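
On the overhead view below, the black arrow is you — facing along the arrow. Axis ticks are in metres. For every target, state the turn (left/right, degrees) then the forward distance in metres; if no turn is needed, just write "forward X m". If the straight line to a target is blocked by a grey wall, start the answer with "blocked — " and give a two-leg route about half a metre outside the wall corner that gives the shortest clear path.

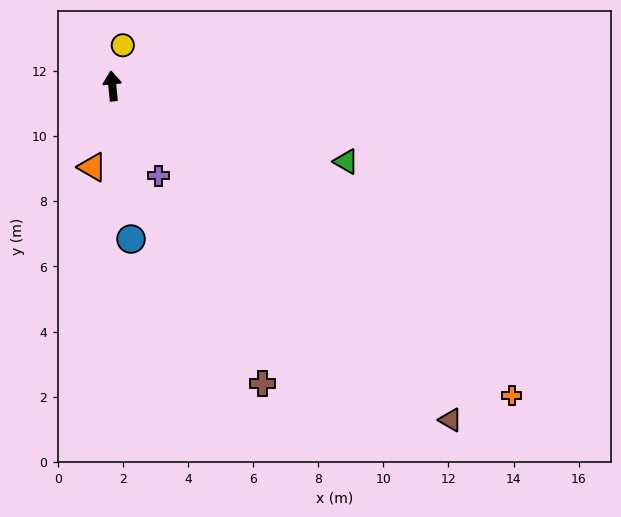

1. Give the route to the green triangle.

turn right 113°, forward 7.5 m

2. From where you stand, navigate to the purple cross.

turn right 158°, forward 3.1 m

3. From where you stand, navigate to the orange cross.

turn right 133°, forward 15.5 m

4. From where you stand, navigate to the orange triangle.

turn left 161°, forward 2.6 m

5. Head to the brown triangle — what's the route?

turn right 140°, forward 14.6 m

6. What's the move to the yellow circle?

turn right 20°, forward 1.3 m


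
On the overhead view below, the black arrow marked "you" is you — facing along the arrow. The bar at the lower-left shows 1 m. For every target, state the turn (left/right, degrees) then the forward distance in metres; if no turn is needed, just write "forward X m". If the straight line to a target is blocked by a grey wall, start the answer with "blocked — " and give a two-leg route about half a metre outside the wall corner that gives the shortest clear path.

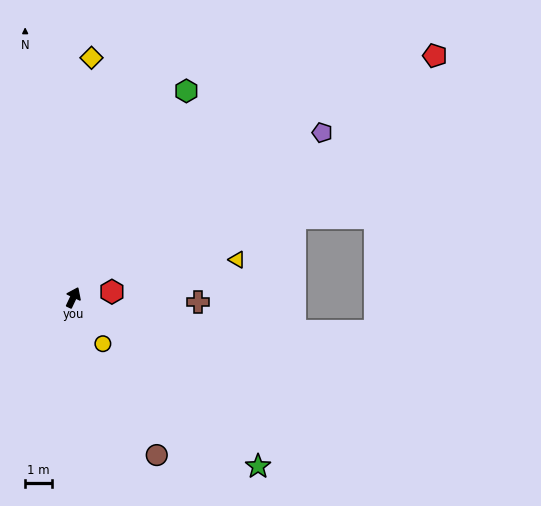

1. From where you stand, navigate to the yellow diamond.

turn left 21°, forward 9.1 m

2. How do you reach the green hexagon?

turn right 3°, forward 8.9 m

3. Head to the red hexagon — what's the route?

turn right 56°, forward 1.5 m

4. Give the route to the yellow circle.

turn right 122°, forward 2.1 m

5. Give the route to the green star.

turn right 107°, forward 9.5 m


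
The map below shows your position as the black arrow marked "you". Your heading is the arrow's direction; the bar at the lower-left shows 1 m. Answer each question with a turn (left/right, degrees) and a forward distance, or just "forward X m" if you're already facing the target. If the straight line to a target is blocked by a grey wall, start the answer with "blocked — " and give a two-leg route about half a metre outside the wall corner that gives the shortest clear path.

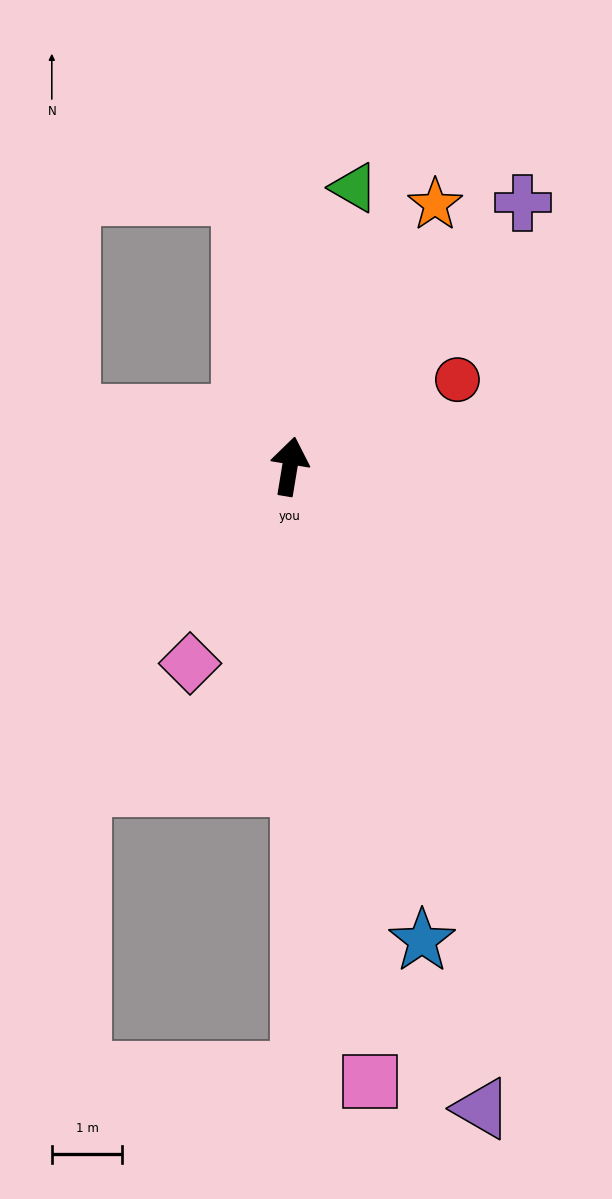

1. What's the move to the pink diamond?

turn left 163°, forward 3.1 m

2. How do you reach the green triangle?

turn right 4°, forward 4.1 m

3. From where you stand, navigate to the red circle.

turn right 53°, forward 2.7 m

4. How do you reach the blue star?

turn right 155°, forward 7.0 m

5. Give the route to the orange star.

turn right 20°, forward 4.3 m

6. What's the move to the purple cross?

turn right 32°, forward 5.0 m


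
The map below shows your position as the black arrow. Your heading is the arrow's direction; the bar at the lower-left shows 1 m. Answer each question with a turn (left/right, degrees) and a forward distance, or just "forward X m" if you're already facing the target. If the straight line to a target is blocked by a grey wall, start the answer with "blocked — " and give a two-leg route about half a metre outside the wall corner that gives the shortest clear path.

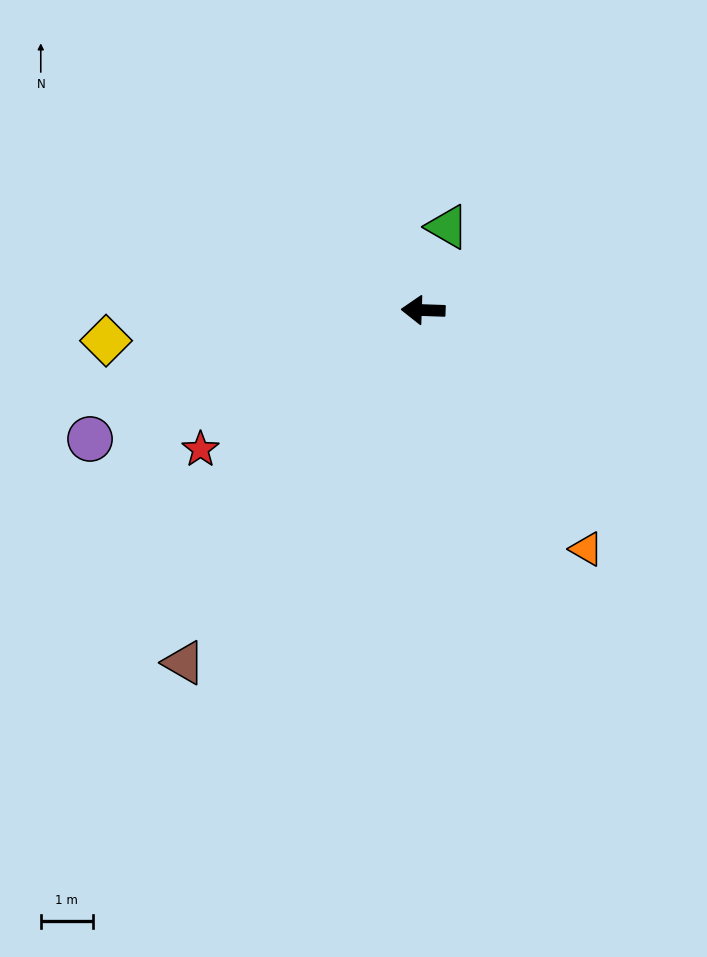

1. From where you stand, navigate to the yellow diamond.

turn left 7°, forward 6.1 m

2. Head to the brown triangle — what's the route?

turn left 58°, forward 8.2 m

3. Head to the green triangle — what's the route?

turn right 104°, forward 1.7 m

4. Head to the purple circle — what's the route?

turn left 23°, forward 6.9 m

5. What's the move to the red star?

turn left 34°, forward 5.0 m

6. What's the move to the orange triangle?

turn left 126°, forward 5.6 m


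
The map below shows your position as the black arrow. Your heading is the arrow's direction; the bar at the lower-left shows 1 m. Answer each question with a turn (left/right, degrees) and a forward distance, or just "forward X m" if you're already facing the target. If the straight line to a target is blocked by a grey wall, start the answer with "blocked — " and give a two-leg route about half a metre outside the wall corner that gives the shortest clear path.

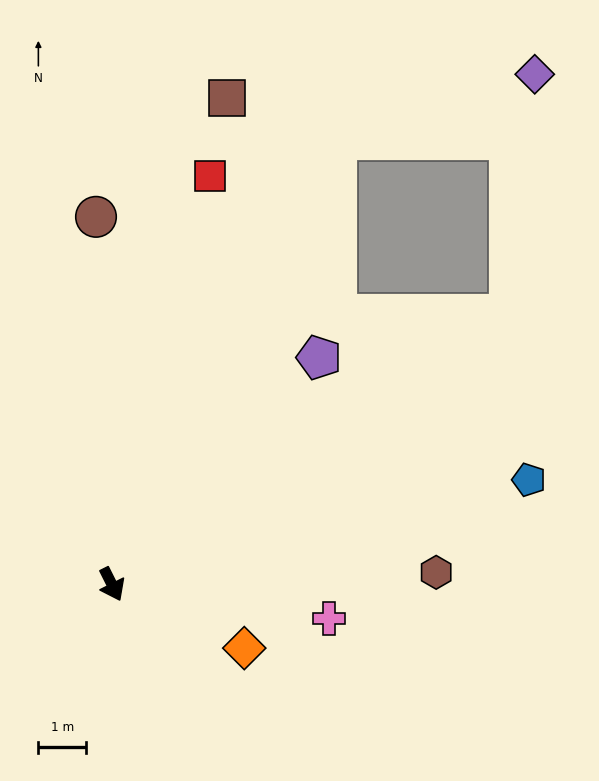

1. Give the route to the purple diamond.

blocked — turn left 127°, forward 10.4 m, then turn right 45°, forward 4.4 m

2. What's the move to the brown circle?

turn left 156°, forward 7.7 m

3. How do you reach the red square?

turn left 140°, forward 8.8 m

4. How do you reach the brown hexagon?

turn left 66°, forward 6.8 m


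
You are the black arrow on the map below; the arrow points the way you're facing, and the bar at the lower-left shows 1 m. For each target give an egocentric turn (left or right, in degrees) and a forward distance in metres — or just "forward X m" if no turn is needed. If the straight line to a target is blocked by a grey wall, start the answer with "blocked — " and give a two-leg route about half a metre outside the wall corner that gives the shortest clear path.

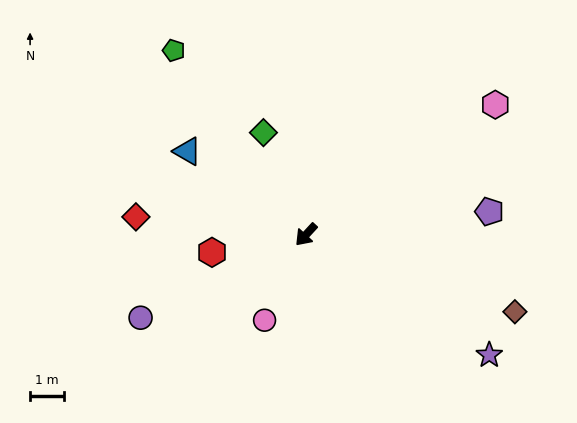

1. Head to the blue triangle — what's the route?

turn right 82°, forward 4.3 m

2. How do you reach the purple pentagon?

turn left 140°, forward 5.5 m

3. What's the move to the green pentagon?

turn right 102°, forward 6.7 m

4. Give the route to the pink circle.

turn left 17°, forward 2.8 m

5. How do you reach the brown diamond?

turn left 112°, forward 6.6 m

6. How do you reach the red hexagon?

turn right 37°, forward 2.8 m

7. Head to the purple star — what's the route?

turn left 99°, forward 6.5 m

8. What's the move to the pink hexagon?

turn left 167°, forward 6.8 m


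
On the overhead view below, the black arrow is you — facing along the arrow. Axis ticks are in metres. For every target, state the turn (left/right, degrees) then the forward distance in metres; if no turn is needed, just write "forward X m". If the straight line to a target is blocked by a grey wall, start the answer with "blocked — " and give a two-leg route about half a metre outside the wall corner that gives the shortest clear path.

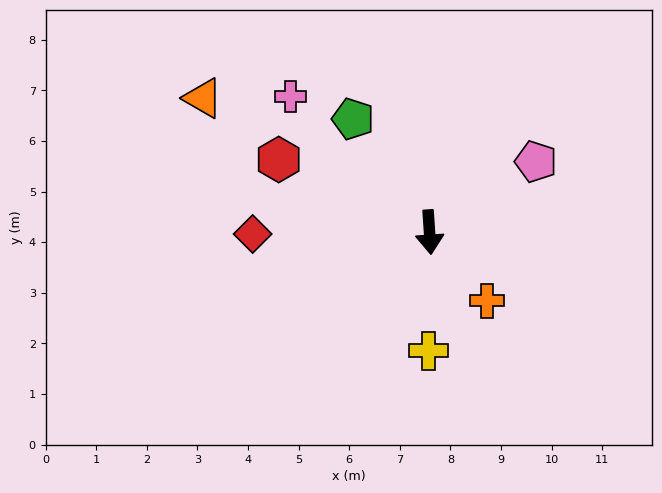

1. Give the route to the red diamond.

turn right 93°, forward 3.5 m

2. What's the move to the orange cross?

turn left 36°, forward 1.8 m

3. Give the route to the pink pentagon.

turn left 120°, forward 2.5 m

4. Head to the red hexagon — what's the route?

turn right 120°, forward 3.3 m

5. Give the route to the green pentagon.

turn right 150°, forward 2.7 m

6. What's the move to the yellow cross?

turn right 4°, forward 2.3 m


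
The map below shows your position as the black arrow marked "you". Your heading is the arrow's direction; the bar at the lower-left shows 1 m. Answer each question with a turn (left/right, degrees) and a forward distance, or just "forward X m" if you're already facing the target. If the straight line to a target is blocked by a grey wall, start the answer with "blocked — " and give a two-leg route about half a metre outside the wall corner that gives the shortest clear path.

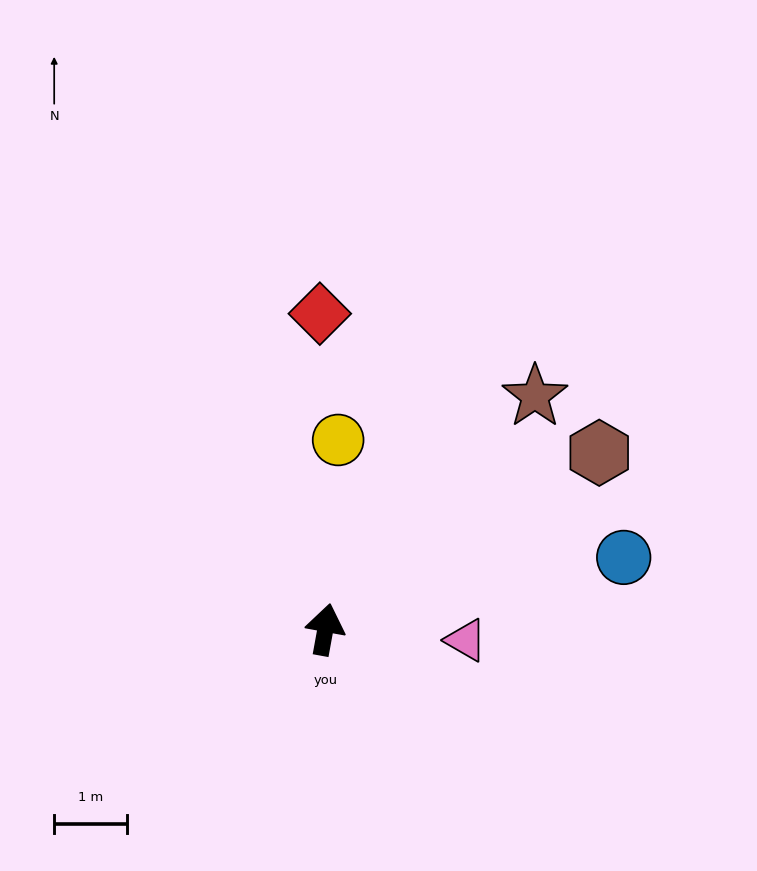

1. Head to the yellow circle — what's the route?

turn left 6°, forward 2.6 m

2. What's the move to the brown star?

turn right 32°, forward 4.3 m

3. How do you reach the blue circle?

turn right 66°, forward 4.2 m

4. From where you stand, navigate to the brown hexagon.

turn right 47°, forward 4.5 m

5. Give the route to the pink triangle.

turn right 84°, forward 1.9 m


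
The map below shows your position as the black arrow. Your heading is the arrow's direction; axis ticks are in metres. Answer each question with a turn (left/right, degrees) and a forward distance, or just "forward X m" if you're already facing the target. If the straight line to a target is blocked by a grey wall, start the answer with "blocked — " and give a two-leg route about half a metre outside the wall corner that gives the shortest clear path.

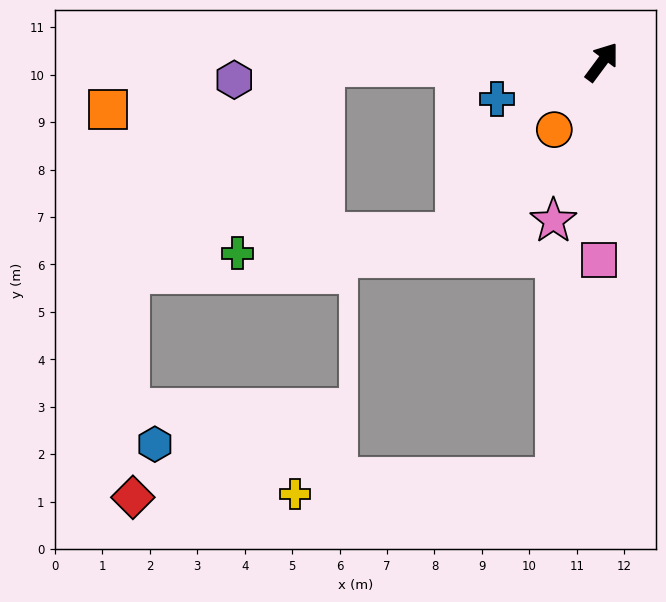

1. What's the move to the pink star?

turn right 160°, forward 3.5 m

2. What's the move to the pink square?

turn right 144°, forward 4.2 m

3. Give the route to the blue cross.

turn left 146°, forward 2.3 m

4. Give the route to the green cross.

blocked — turn left 127°, forward 5.8 m, then turn left 65°, forward 4.3 m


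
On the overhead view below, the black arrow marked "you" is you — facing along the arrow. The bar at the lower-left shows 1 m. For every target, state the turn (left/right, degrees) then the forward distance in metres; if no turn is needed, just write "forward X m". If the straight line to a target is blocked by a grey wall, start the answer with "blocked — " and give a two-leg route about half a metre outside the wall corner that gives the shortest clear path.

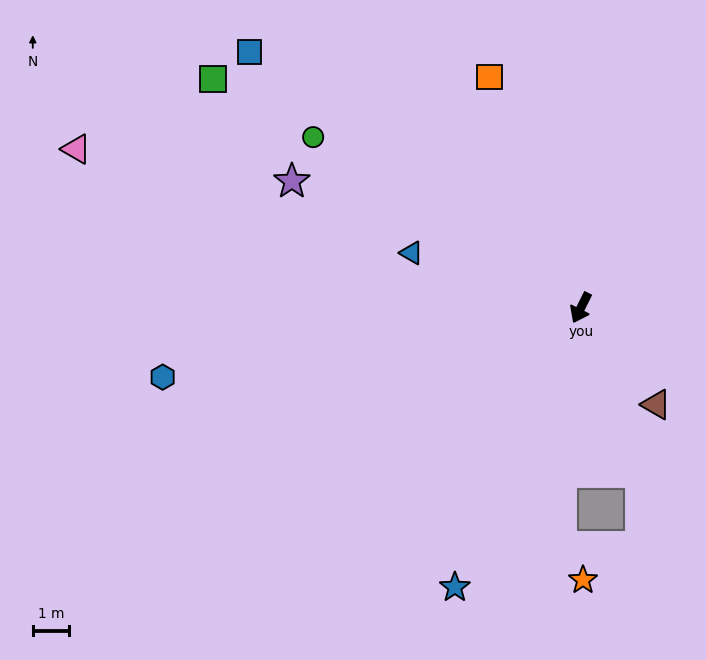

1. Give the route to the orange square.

turn right 132°, forward 6.8 m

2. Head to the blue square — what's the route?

turn right 101°, forward 11.5 m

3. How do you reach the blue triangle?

turn right 81°, forward 4.9 m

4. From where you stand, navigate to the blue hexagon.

turn right 54°, forward 11.6 m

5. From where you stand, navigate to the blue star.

turn left 2°, forward 8.4 m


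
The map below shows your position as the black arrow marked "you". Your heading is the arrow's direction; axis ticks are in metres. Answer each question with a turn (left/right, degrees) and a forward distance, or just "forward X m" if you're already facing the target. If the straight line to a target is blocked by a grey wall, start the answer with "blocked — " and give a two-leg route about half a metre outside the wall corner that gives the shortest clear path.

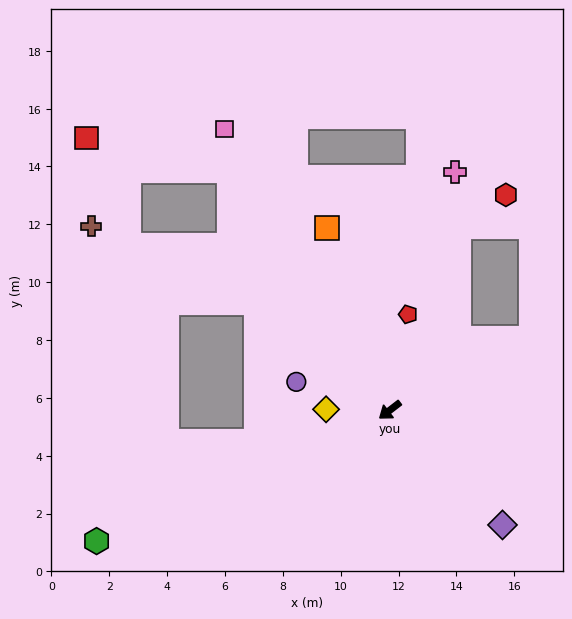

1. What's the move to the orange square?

turn right 109°, forward 6.7 m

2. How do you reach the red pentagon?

turn right 138°, forward 3.4 m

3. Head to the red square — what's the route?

blocked — turn right 94°, forward 10.0 m, then turn left 43°, forward 5.1 m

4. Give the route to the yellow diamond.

turn right 38°, forward 2.2 m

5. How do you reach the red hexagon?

blocked — turn right 148°, forward 6.8 m, then turn right 36°, forward 2.0 m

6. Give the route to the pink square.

turn right 97°, forward 11.3 m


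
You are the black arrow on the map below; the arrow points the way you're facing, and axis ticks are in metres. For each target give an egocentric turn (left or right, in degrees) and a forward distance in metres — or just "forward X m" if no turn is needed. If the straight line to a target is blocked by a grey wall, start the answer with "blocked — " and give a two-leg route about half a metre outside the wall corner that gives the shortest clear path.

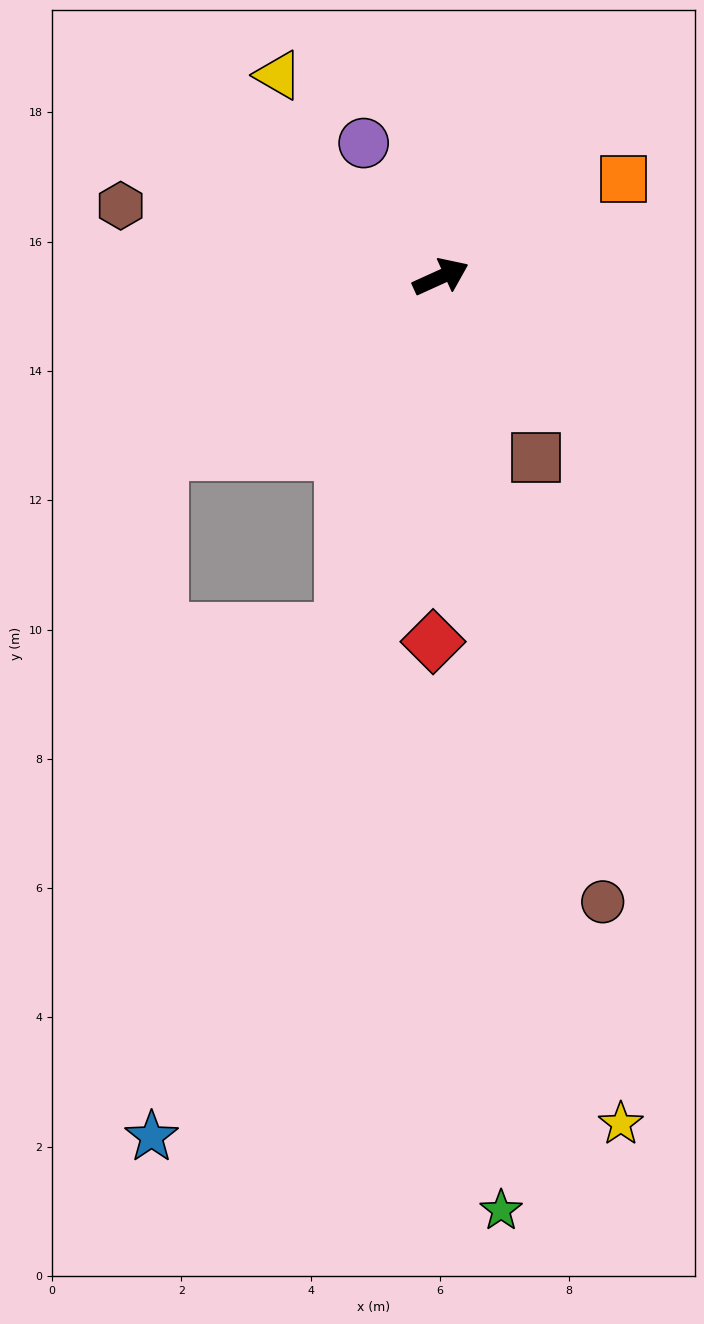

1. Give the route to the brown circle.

turn right 100°, forward 10.0 m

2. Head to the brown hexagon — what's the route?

turn left 143°, forward 5.1 m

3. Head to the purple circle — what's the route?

turn left 96°, forward 2.4 m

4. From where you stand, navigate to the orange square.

turn left 4°, forward 3.2 m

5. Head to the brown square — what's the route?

turn right 87°, forward 3.2 m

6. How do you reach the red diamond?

turn right 116°, forward 5.6 m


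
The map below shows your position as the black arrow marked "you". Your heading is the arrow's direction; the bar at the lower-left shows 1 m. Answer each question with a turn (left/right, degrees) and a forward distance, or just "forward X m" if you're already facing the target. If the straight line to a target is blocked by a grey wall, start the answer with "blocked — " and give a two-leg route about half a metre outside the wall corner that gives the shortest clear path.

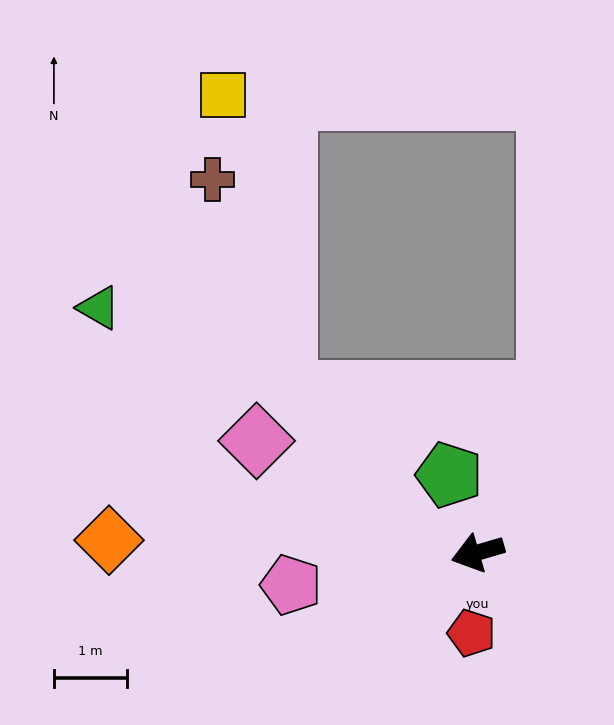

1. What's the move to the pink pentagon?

turn right 6°, forward 2.6 m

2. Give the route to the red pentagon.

turn left 69°, forward 1.1 m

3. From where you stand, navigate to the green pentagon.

turn right 86°, forward 1.1 m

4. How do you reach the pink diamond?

turn right 43°, forward 3.4 m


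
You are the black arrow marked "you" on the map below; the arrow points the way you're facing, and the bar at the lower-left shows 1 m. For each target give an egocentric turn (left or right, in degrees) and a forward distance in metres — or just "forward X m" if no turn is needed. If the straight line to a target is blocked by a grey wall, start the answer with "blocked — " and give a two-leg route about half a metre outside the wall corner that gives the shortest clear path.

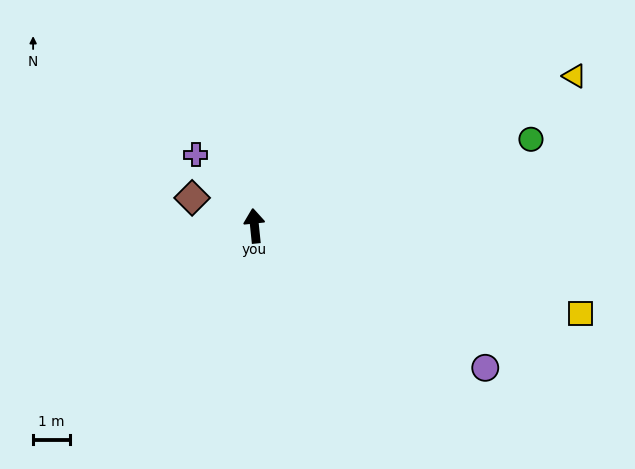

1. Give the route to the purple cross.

turn left 34°, forward 2.5 m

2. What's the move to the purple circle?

turn right 127°, forward 7.3 m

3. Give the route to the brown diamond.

turn left 60°, forward 1.9 m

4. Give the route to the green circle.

turn right 78°, forward 7.9 m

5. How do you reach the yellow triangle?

turn right 71°, forward 9.6 m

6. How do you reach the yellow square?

turn right 111°, forward 9.2 m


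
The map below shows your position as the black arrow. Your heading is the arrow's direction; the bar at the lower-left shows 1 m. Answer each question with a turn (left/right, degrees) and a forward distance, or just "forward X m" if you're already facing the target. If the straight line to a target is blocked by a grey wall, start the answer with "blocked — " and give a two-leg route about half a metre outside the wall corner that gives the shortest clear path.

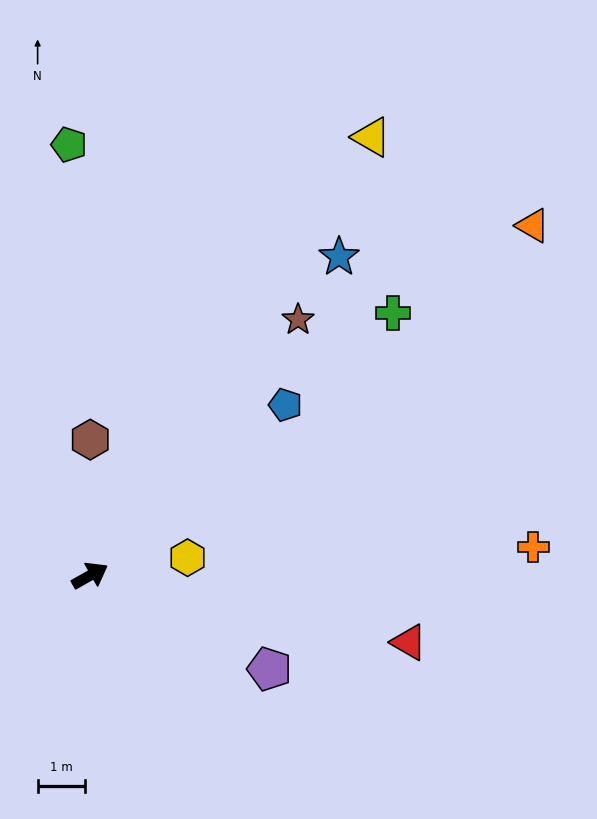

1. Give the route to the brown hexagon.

turn left 60°, forward 2.9 m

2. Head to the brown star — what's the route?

turn left 21°, forward 7.0 m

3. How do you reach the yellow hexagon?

turn right 19°, forward 2.1 m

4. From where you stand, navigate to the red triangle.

turn right 41°, forward 6.9 m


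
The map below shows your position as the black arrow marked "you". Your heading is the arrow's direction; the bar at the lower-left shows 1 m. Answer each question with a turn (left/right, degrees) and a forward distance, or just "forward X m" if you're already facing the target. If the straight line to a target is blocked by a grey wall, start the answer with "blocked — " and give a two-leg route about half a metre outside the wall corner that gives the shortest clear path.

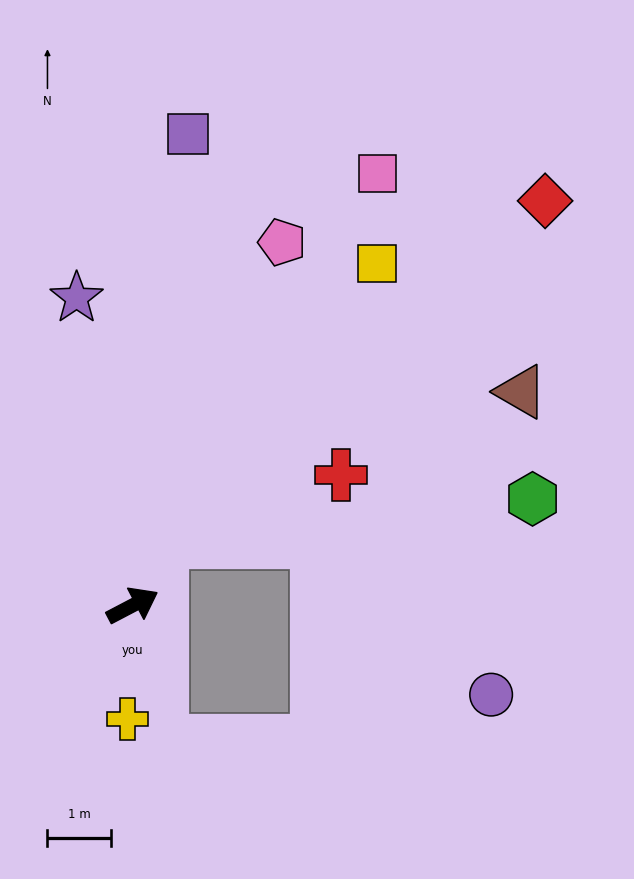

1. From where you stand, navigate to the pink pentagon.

turn left 40°, forward 6.2 m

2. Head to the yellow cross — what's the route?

turn right 120°, forward 1.8 m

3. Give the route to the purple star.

turn left 73°, forward 4.9 m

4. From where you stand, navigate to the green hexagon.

blocked — turn left 39°, forward 1.1 m, then turn right 60°, forward 5.9 m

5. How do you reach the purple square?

turn left 56°, forward 7.5 m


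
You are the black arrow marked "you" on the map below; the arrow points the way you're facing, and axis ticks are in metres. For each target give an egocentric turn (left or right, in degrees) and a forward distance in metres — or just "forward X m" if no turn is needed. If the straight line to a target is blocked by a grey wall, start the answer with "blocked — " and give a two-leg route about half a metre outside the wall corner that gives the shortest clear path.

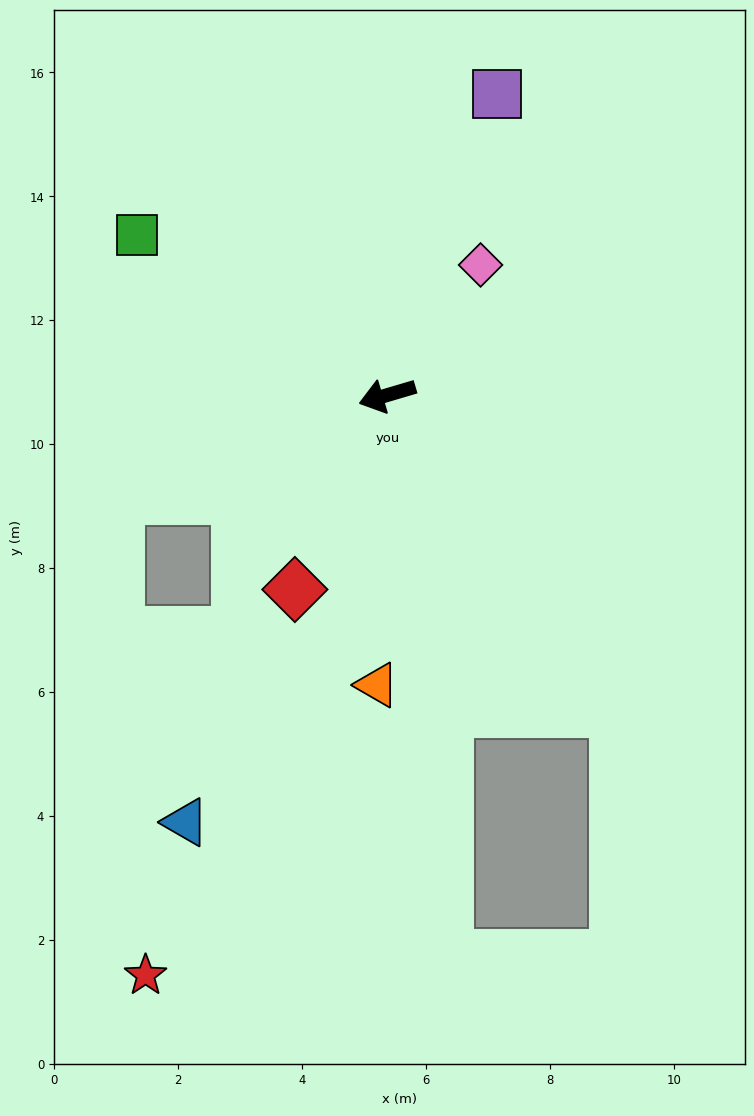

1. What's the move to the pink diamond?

turn right 142°, forward 2.6 m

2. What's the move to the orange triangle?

turn left 72°, forward 4.7 m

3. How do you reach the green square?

turn right 49°, forward 4.8 m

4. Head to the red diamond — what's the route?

turn left 48°, forward 3.5 m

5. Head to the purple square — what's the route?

turn right 126°, forward 5.2 m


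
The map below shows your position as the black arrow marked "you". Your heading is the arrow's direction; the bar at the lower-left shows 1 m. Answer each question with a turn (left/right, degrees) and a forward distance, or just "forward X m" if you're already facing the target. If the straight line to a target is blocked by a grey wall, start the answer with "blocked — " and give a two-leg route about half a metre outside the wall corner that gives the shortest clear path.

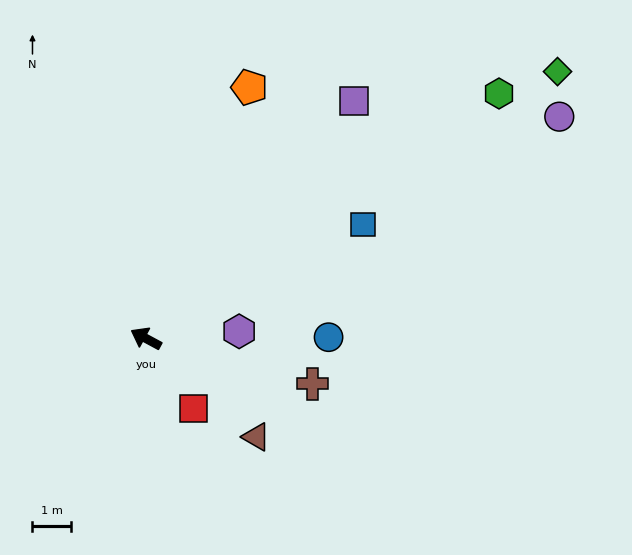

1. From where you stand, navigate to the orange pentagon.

turn right 84°, forward 7.0 m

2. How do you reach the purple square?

turn right 103°, forward 8.1 m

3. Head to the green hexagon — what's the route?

turn right 117°, forward 11.0 m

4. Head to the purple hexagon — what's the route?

turn right 147°, forward 2.4 m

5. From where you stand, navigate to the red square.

turn left 153°, forward 2.2 m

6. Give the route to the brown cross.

turn right 167°, forward 4.4 m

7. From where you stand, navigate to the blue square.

turn right 124°, forward 6.3 m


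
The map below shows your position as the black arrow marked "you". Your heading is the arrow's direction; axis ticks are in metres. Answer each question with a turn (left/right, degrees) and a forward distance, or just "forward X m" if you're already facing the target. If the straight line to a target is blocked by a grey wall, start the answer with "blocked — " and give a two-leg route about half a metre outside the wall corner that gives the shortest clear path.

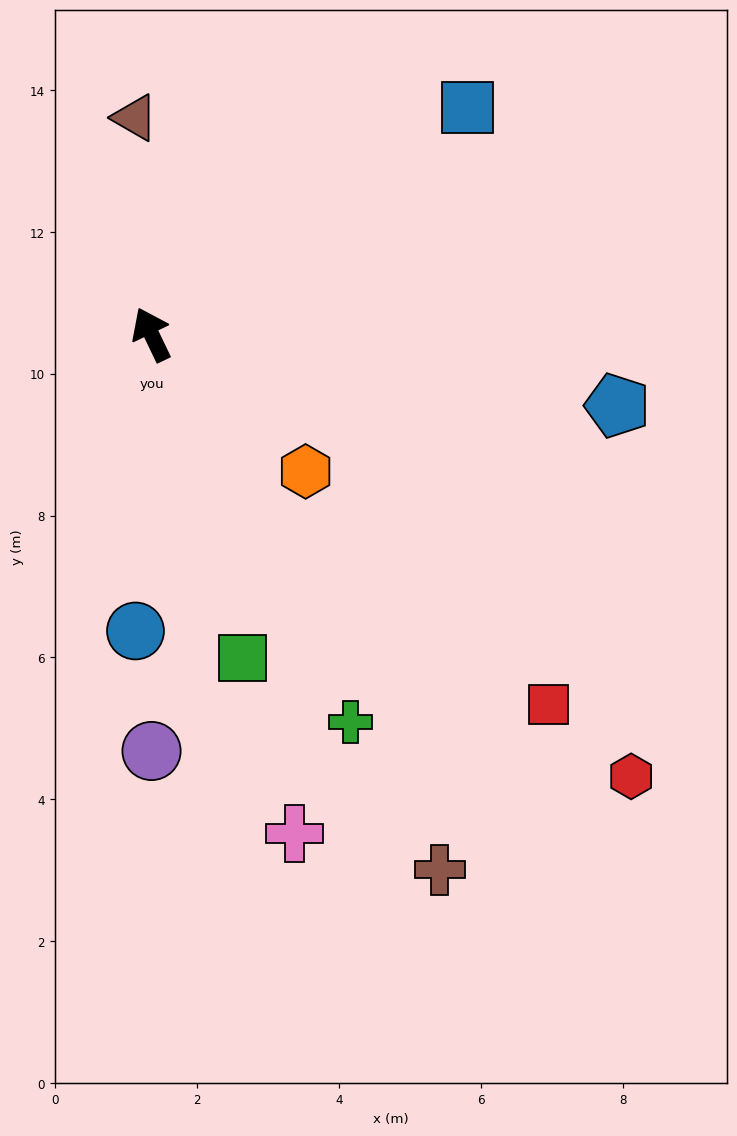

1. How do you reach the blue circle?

turn left 151°, forward 4.2 m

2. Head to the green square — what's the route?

turn left 170°, forward 4.7 m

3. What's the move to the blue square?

turn right 80°, forward 5.5 m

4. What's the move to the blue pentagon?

turn right 124°, forward 6.6 m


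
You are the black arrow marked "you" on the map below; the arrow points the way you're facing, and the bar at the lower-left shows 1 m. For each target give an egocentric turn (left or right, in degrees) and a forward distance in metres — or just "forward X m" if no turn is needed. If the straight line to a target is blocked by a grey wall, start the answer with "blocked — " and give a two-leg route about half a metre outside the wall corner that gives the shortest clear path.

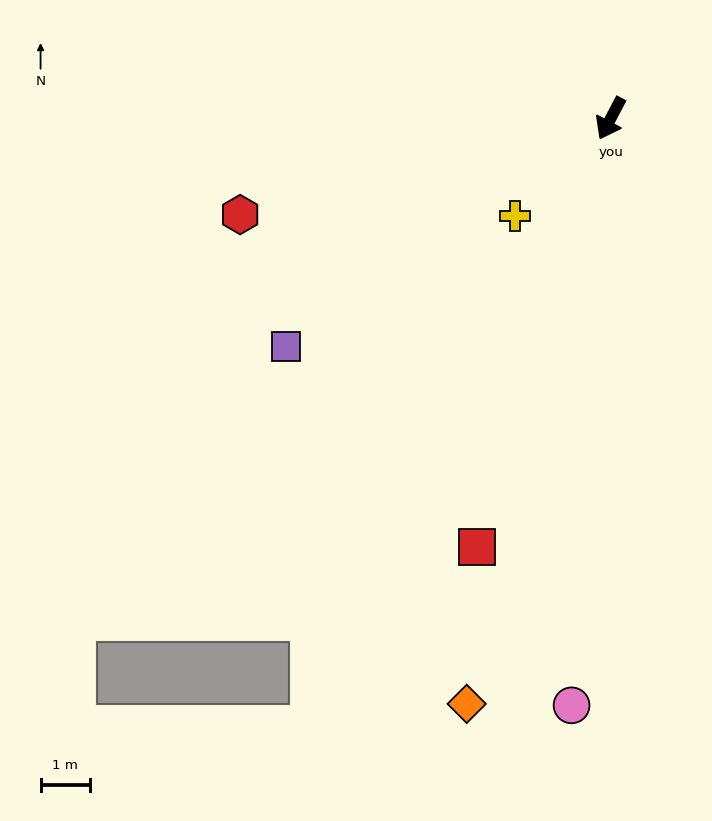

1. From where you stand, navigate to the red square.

turn left 11°, forward 9.0 m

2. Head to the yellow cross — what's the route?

turn right 17°, forward 2.7 m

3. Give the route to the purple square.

turn right 27°, forward 8.0 m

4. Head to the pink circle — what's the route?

turn left 24°, forward 11.8 m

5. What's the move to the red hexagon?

turn right 48°, forward 7.7 m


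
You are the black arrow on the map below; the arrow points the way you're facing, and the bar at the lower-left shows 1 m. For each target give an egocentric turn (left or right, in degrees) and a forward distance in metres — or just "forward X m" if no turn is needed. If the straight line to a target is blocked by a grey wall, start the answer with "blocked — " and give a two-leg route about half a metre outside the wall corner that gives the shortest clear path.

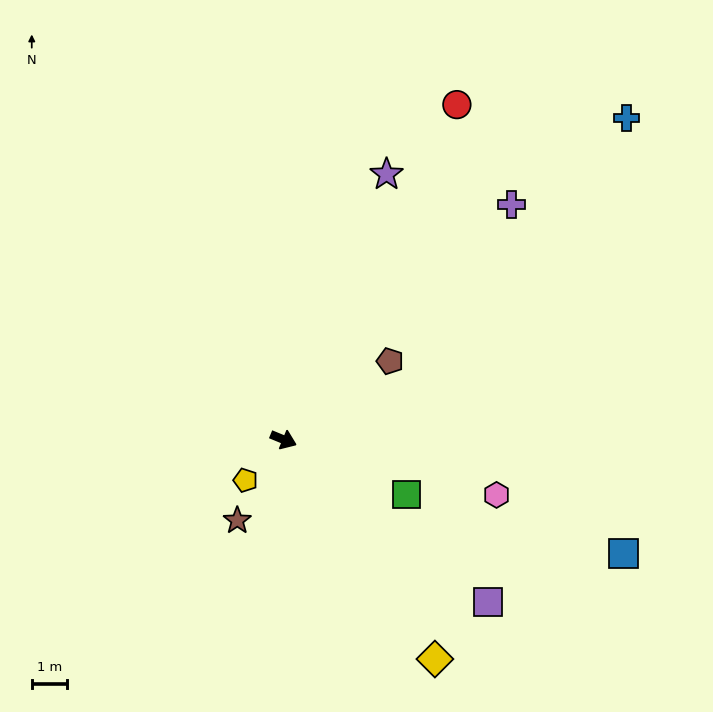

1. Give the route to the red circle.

turn left 85°, forward 10.6 m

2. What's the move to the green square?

forward 3.8 m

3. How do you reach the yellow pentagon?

turn right 111°, forward 1.6 m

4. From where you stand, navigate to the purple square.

turn right 16°, forward 7.4 m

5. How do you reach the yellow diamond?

turn right 33°, forward 7.5 m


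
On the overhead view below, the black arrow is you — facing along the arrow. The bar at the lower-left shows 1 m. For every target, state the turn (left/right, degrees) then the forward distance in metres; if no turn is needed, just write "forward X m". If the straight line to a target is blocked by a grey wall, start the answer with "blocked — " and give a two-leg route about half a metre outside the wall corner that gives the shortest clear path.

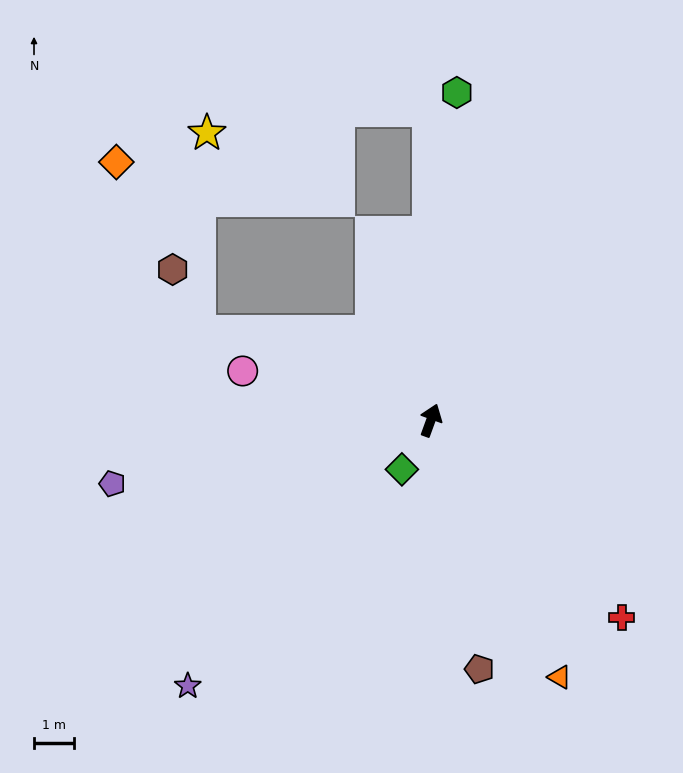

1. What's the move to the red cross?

turn right 116°, forward 6.8 m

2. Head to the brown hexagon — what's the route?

blocked — turn left 89°, forward 6.2 m, then turn right 46°, forward 1.7 m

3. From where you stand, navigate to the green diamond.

turn left 169°, forward 1.4 m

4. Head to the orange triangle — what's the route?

turn right 133°, forward 7.2 m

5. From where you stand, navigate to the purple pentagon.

turn left 121°, forward 8.1 m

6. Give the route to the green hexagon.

turn left 15°, forward 8.2 m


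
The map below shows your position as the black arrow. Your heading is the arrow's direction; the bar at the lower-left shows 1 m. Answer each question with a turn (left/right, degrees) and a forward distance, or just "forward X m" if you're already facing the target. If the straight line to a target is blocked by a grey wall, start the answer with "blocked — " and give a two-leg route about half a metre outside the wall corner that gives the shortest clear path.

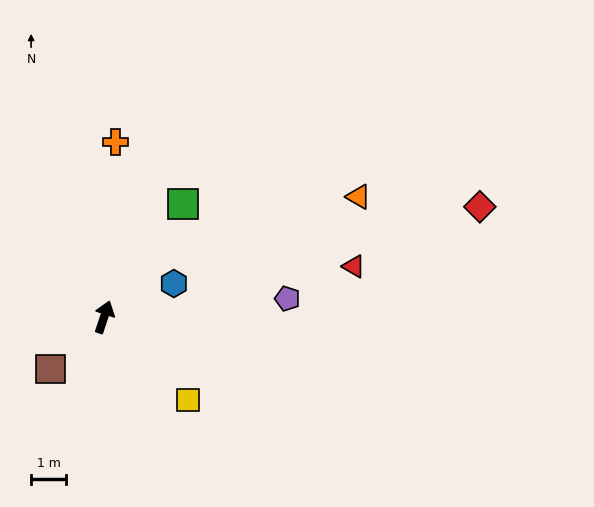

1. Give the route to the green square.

turn right 17°, forward 3.9 m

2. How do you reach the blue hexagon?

turn right 46°, forward 2.2 m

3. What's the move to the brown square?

turn left 153°, forward 2.1 m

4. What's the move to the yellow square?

turn right 116°, forward 3.3 m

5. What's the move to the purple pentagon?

turn right 66°, forward 5.2 m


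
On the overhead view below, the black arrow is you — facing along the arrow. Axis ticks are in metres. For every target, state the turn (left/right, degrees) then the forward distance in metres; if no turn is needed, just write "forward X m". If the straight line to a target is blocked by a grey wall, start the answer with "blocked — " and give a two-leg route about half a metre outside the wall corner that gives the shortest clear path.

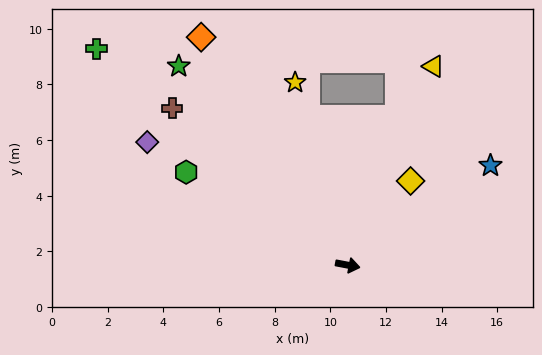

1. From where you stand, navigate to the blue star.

turn left 46°, forward 6.3 m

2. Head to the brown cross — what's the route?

turn left 149°, forward 8.5 m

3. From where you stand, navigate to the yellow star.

turn left 117°, forward 6.8 m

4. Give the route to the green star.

turn left 141°, forward 9.4 m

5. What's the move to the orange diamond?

turn left 134°, forward 9.7 m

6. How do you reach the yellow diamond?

turn left 64°, forward 3.8 m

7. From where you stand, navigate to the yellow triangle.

turn left 77°, forward 7.8 m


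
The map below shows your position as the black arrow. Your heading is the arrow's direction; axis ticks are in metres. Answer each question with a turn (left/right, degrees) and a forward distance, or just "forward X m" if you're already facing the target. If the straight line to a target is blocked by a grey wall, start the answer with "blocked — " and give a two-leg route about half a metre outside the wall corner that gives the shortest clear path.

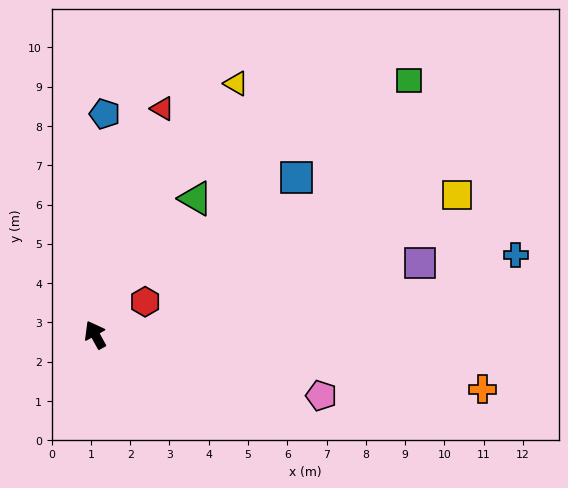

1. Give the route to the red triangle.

turn right 45°, forward 6.0 m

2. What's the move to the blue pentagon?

turn right 31°, forward 5.6 m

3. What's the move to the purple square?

turn right 106°, forward 8.5 m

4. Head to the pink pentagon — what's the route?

turn right 134°, forward 6.0 m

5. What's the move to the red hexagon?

turn right 85°, forward 1.5 m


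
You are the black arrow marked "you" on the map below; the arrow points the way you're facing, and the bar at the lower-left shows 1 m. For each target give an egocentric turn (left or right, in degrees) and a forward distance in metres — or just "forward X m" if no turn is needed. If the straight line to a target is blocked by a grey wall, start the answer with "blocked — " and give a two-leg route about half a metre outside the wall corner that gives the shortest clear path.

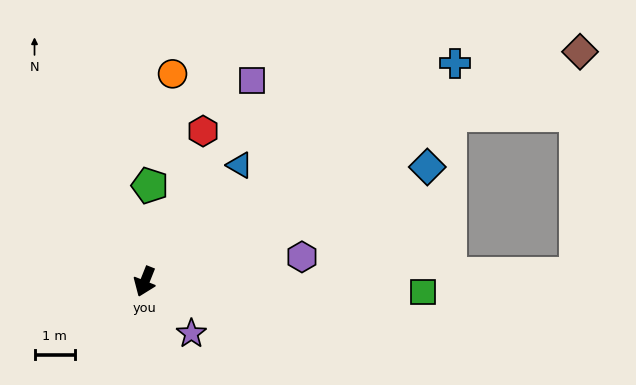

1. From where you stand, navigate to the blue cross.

turn left 147°, forward 9.4 m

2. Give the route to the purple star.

turn left 64°, forward 1.7 m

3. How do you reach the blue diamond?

turn left 134°, forward 7.6 m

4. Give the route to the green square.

turn left 110°, forward 6.9 m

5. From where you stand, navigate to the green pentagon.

turn right 161°, forward 2.4 m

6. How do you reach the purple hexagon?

turn left 121°, forward 3.9 m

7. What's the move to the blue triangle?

turn left 163°, forward 3.7 m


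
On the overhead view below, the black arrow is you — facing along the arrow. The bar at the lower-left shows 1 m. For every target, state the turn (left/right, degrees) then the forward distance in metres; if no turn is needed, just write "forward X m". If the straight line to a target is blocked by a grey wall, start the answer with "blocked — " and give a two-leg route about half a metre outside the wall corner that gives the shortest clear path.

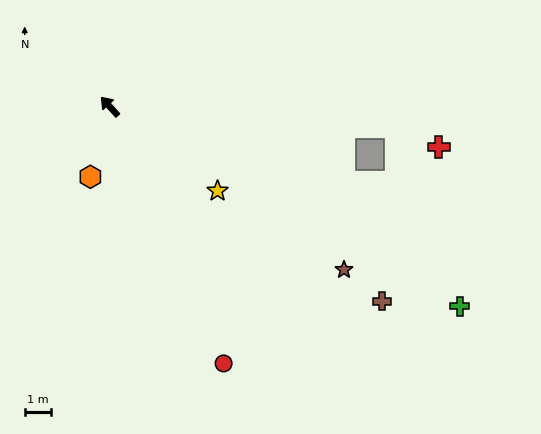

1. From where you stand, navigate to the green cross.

turn right 162°, forward 15.4 m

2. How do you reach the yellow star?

turn right 170°, forward 5.2 m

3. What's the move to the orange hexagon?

turn left 122°, forward 2.8 m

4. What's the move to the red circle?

turn left 162°, forward 10.7 m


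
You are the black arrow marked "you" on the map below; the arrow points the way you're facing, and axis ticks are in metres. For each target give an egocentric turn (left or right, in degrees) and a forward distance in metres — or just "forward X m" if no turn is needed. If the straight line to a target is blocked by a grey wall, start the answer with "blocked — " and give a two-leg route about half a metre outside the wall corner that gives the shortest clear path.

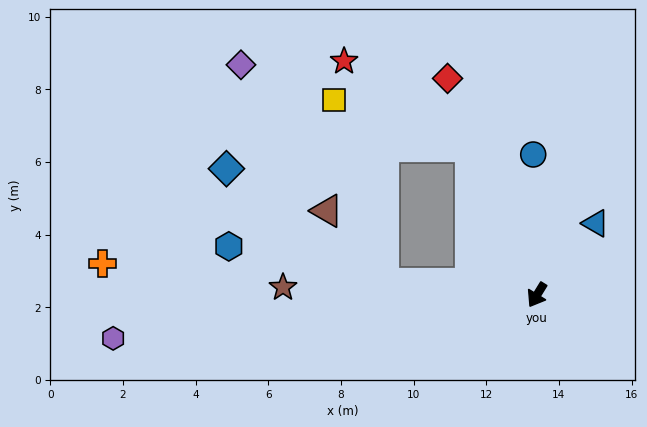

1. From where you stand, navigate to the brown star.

turn right 60°, forward 7.0 m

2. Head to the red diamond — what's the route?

turn right 126°, forward 6.4 m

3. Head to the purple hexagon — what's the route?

turn right 53°, forward 11.7 m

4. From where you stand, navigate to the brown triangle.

blocked — turn right 63°, forward 4.2 m, then turn right 47°, forward 2.5 m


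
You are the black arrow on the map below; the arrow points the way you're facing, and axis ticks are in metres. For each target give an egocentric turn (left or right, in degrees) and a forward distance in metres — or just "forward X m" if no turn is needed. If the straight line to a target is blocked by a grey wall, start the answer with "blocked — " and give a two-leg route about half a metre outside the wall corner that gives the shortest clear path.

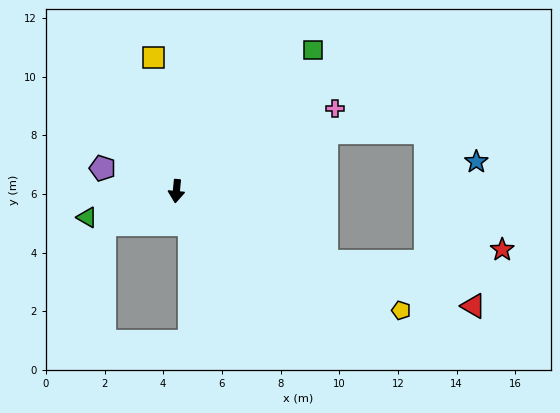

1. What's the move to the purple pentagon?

turn right 102°, forward 2.6 m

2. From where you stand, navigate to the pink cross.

turn left 123°, forward 6.1 m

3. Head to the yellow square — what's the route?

turn right 165°, forward 4.6 m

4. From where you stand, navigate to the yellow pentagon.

turn left 67°, forward 8.7 m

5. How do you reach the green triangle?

turn right 68°, forward 3.2 m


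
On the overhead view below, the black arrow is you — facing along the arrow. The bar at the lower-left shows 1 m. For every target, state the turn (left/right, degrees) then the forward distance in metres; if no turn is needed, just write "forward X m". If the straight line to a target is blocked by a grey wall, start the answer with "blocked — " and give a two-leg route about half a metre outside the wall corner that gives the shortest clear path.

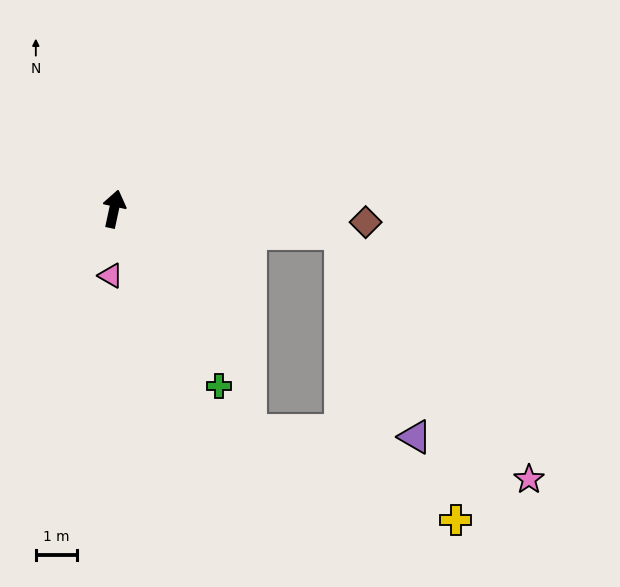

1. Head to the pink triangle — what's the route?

turn right 171°, forward 1.6 m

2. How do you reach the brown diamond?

turn right 81°, forward 6.1 m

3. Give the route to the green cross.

turn right 137°, forward 5.0 m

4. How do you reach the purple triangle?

blocked — turn right 84°, forward 5.5 m, then turn right 64°, forward 5.2 m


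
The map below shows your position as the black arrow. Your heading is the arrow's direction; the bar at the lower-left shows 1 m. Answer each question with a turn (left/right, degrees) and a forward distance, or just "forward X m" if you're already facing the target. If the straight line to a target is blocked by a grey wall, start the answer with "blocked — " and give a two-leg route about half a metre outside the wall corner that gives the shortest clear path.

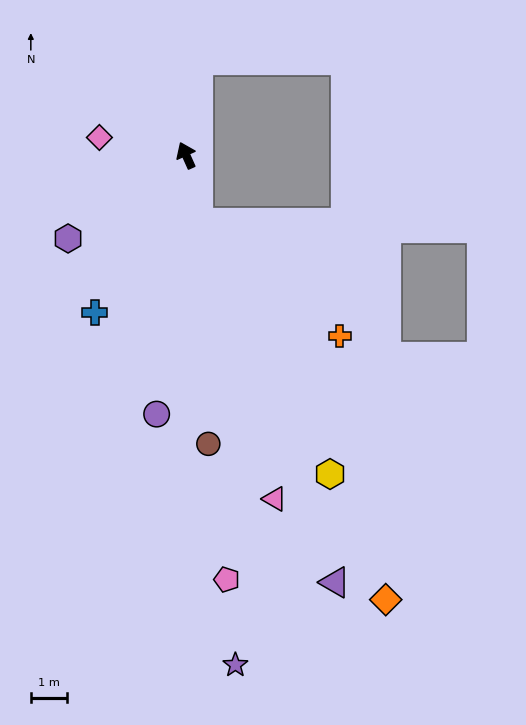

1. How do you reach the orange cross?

blocked — turn left 165°, forward 1.9 m, then turn left 43°, forward 5.0 m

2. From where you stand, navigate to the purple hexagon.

turn left 101°, forward 4.0 m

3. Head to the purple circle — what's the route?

turn left 149°, forward 7.2 m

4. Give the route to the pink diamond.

turn left 54°, forward 2.4 m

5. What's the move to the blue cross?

turn left 126°, forward 5.0 m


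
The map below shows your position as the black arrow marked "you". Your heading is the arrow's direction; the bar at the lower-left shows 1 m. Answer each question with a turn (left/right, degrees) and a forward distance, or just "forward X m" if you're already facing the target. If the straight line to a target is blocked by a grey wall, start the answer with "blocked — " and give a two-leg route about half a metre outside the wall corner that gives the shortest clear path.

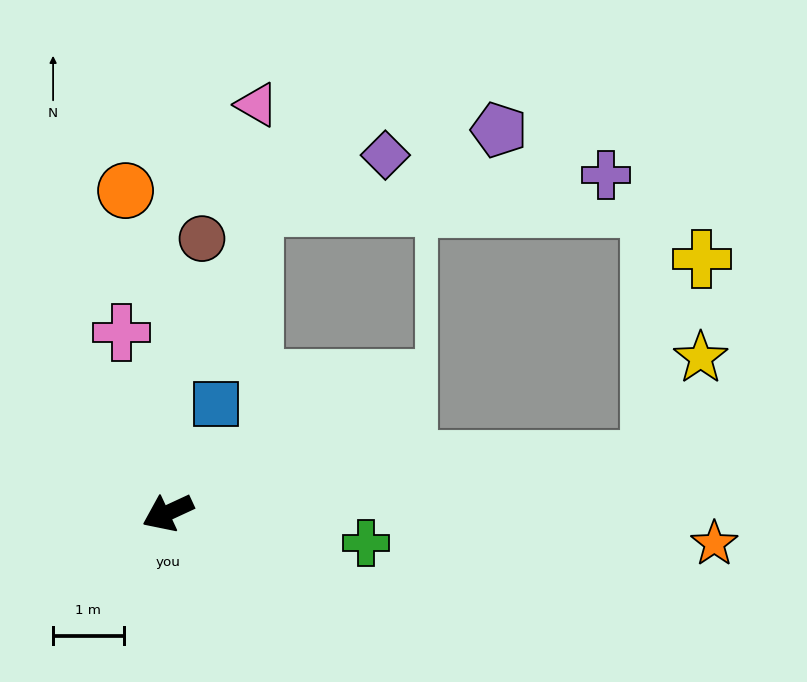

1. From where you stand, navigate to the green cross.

turn left 146°, forward 2.8 m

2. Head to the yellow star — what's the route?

blocked — turn left 161°, forward 6.9 m, then turn left 58°, forward 1.6 m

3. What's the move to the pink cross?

turn right 101°, forward 2.6 m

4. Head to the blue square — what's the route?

turn right 139°, forward 1.7 m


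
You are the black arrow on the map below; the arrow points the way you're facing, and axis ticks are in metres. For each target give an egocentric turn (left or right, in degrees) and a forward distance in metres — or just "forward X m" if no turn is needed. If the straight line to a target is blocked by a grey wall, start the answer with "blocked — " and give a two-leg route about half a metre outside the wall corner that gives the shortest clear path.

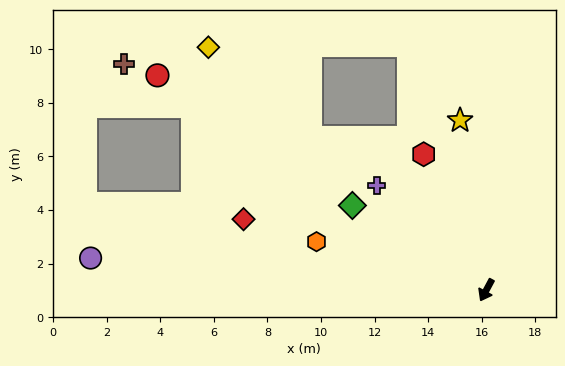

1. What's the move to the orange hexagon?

turn right 78°, forward 6.6 m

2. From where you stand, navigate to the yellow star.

turn right 143°, forward 6.4 m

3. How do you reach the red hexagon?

turn right 127°, forward 5.6 m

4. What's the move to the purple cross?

turn right 105°, forward 5.7 m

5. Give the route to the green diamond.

turn right 94°, forward 5.9 m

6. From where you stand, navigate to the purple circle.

turn right 66°, forward 14.8 m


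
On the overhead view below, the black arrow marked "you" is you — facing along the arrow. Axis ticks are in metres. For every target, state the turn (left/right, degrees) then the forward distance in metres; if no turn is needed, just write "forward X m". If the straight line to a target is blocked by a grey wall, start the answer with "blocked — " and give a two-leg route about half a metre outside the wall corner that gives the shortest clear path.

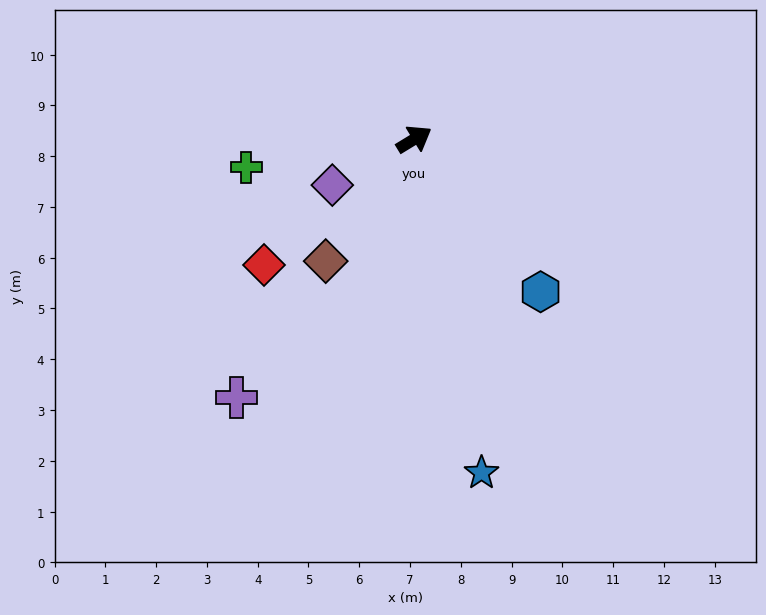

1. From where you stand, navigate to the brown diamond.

turn right 157°, forward 3.0 m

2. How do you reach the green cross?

turn left 158°, forward 3.4 m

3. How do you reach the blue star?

turn right 110°, forward 6.7 m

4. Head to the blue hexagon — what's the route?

turn right 82°, forward 3.9 m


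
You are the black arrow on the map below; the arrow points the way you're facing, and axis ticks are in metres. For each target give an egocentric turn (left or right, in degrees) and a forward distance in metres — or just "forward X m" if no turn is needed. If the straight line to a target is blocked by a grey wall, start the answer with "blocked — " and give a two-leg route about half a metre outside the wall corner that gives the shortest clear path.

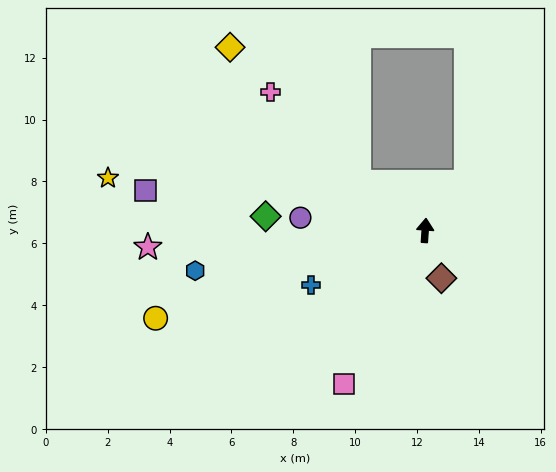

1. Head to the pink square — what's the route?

turn left 156°, forward 5.6 m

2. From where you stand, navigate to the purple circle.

turn left 88°, forward 4.1 m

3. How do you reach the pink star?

turn left 97°, forward 9.0 m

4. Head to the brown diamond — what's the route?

turn right 157°, forward 1.6 m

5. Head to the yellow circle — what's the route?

turn left 112°, forward 9.2 m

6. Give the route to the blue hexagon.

turn left 104°, forward 7.5 m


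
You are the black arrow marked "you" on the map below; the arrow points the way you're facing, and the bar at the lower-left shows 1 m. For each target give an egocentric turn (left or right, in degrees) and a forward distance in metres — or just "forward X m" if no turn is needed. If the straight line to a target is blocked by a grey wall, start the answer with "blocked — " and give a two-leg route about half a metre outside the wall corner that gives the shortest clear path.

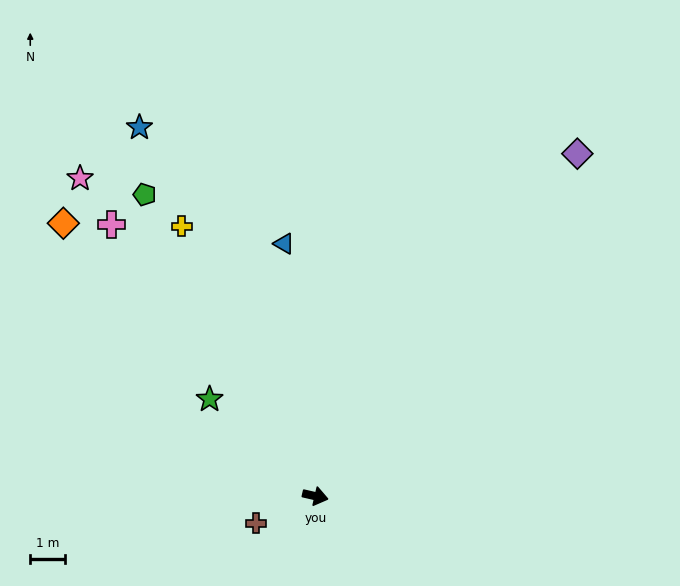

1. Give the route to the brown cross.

turn right 142°, forward 1.9 m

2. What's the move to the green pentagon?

turn left 133°, forward 10.1 m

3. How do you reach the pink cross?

turn left 140°, forward 9.9 m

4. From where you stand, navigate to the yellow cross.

turn left 129°, forward 8.8 m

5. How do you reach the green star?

turn left 150°, forward 4.2 m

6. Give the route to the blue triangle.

turn left 110°, forward 7.4 m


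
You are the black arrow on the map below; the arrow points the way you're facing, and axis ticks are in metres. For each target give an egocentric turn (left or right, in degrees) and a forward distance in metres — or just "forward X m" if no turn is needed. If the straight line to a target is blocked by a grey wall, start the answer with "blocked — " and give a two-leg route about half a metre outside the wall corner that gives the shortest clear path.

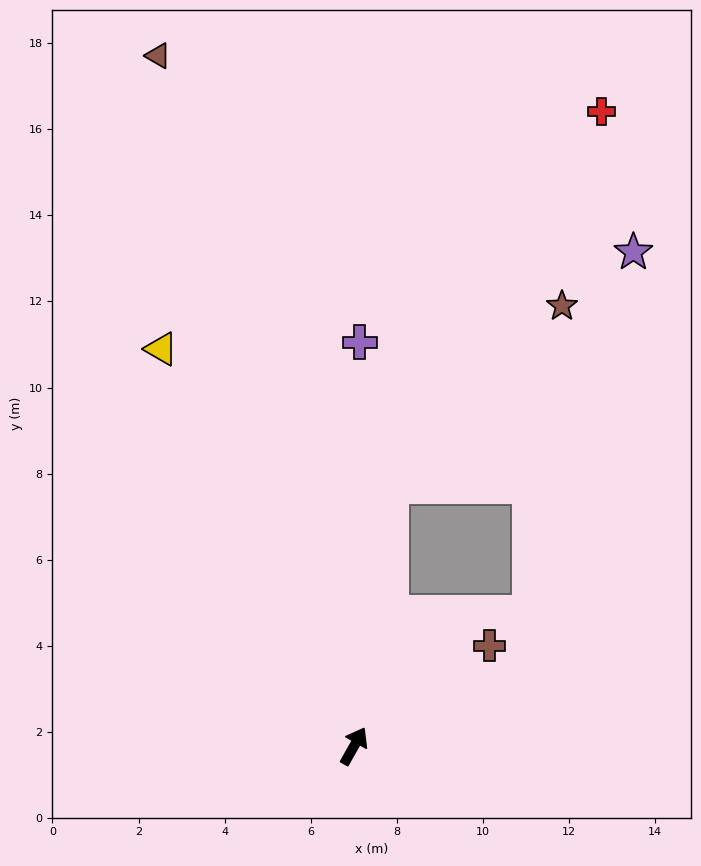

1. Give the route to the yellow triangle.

turn left 55°, forward 10.3 m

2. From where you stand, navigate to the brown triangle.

turn left 45°, forward 16.7 m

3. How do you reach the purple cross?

turn left 29°, forward 9.4 m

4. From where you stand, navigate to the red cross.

blocked — turn left 21°, forward 6.1 m, then turn right 21°, forward 10.0 m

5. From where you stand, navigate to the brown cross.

turn right 24°, forward 3.9 m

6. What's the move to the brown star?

blocked — turn left 21°, forward 6.1 m, then turn right 35°, forward 5.8 m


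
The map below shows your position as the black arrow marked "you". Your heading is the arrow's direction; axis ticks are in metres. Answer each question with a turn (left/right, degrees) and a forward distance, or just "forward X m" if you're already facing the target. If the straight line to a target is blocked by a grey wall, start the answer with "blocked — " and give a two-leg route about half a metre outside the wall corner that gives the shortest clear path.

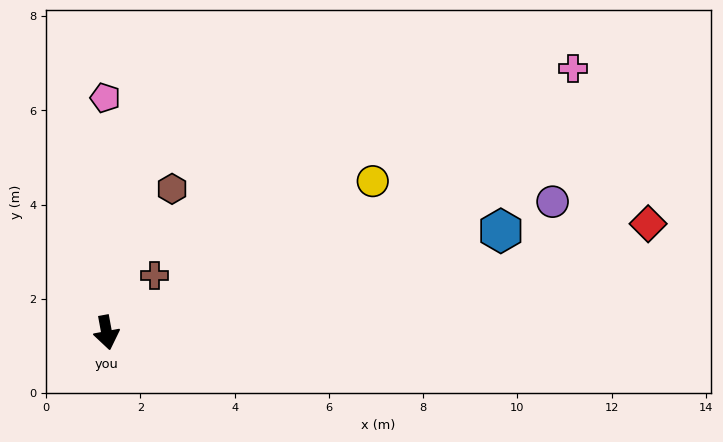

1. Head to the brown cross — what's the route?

turn left 130°, forward 1.6 m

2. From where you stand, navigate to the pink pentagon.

turn left 170°, forward 5.0 m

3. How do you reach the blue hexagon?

turn left 94°, forward 8.6 m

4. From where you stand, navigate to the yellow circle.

turn left 109°, forward 6.5 m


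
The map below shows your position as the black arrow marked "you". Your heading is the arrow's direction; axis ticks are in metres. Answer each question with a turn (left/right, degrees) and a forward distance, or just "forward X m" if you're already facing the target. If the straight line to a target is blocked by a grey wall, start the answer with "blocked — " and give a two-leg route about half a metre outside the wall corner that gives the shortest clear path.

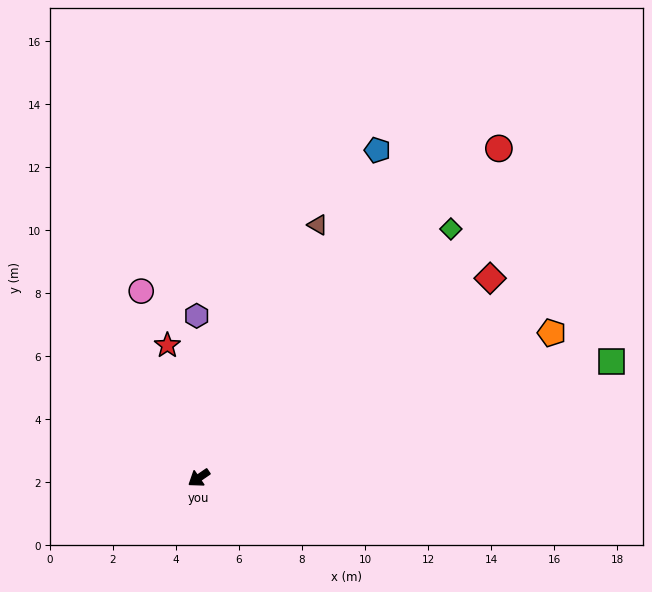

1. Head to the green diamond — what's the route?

turn right 170°, forward 11.2 m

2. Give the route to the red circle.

turn right 167°, forward 14.1 m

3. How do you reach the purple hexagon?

turn right 124°, forward 5.1 m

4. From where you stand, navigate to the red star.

turn right 111°, forward 4.3 m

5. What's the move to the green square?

turn left 161°, forward 13.6 m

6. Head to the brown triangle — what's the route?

turn right 150°, forward 8.9 m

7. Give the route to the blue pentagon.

turn right 153°, forward 11.8 m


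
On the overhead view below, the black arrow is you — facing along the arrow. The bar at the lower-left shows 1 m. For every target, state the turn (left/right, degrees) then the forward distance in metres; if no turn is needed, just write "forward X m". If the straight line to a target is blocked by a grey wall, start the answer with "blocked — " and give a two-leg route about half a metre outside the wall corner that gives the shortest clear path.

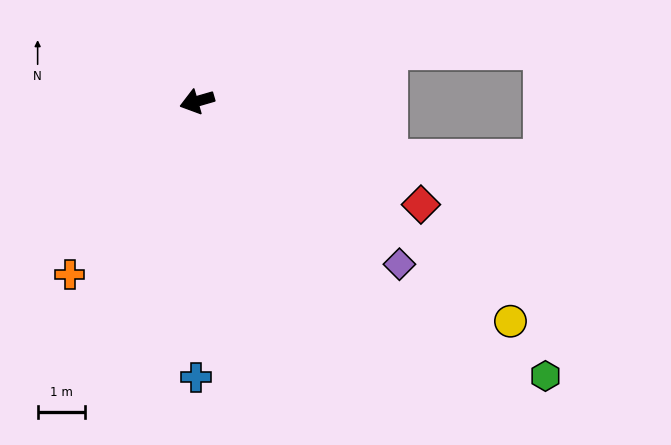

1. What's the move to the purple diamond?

turn left 125°, forward 5.5 m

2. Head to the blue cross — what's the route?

turn left 74°, forward 5.9 m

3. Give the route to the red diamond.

turn left 139°, forward 5.3 m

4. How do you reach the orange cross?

turn left 38°, forward 4.6 m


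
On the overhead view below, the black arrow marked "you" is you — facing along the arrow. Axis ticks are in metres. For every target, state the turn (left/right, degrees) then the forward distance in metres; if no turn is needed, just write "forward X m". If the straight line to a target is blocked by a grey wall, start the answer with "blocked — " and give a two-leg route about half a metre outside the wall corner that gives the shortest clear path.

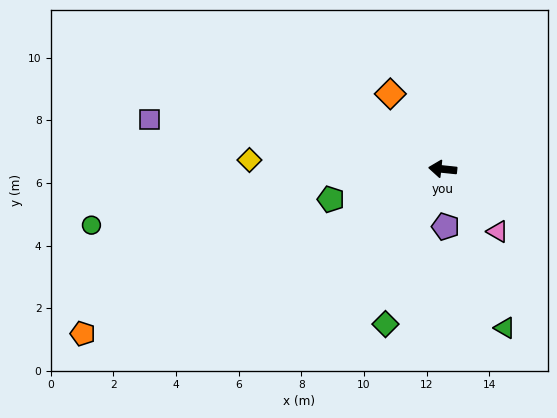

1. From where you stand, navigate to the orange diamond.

turn right 49°, forward 2.9 m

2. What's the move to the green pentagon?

turn left 21°, forward 3.7 m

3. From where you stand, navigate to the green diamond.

turn left 76°, forward 5.3 m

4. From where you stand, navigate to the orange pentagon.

turn left 31°, forward 12.6 m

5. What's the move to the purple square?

turn right 4°, forward 9.5 m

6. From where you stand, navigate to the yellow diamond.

turn left 3°, forward 6.2 m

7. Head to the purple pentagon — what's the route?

turn left 99°, forward 1.8 m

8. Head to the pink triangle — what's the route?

turn left 137°, forward 2.7 m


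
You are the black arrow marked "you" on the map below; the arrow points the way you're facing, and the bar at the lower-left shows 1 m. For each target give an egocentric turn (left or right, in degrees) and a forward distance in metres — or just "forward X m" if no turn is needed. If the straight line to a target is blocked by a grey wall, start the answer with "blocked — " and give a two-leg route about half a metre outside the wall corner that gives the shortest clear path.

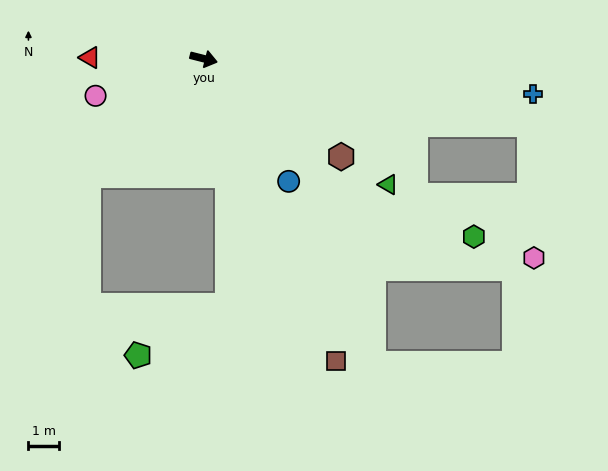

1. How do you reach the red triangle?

turn right 166°, forward 3.7 m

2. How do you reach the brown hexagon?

turn right 21°, forward 5.5 m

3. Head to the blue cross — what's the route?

turn left 8°, forward 10.8 m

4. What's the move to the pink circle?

turn right 147°, forward 3.7 m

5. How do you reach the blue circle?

turn right 41°, forward 4.8 m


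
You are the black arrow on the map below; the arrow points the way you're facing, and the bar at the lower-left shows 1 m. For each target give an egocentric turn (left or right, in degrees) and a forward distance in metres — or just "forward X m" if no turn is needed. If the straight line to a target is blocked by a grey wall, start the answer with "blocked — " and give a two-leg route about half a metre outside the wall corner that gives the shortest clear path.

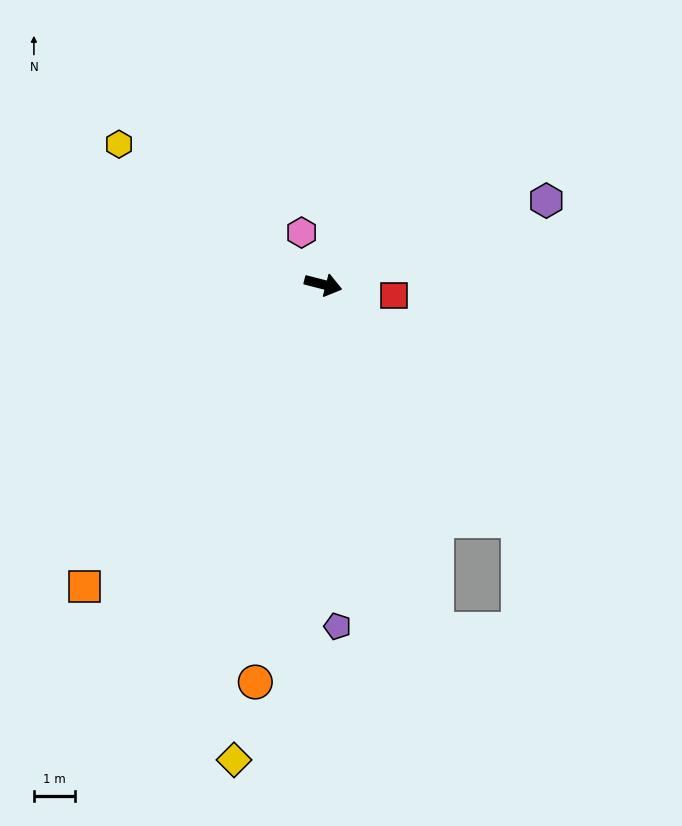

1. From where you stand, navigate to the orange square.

turn right 114°, forward 9.4 m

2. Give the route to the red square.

turn left 6°, forward 1.7 m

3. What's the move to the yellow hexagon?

turn left 160°, forward 6.1 m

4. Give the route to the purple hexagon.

turn left 35°, forward 5.8 m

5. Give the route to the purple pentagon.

turn right 73°, forward 8.4 m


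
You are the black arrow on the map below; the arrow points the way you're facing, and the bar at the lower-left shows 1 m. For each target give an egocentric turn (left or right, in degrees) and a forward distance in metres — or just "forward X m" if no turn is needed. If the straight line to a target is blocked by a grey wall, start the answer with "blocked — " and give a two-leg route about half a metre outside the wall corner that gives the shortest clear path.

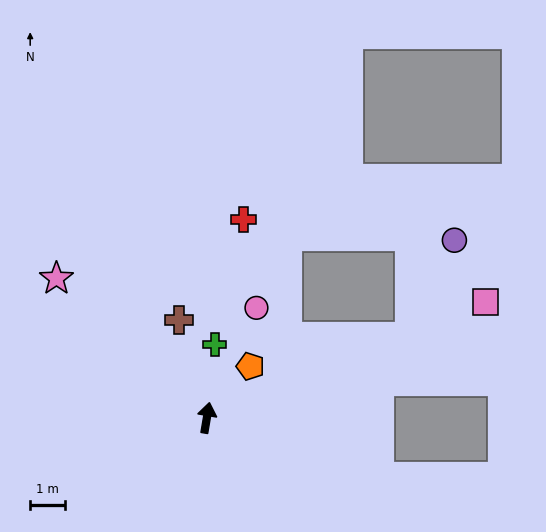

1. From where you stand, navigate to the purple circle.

blocked — turn right 59°, forward 6.3 m, then turn left 44°, forward 3.1 m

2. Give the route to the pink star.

turn left 57°, forward 5.9 m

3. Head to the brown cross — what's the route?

turn left 25°, forward 2.9 m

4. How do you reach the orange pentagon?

turn right 31°, forward 2.0 m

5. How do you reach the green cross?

turn left 3°, forward 2.1 m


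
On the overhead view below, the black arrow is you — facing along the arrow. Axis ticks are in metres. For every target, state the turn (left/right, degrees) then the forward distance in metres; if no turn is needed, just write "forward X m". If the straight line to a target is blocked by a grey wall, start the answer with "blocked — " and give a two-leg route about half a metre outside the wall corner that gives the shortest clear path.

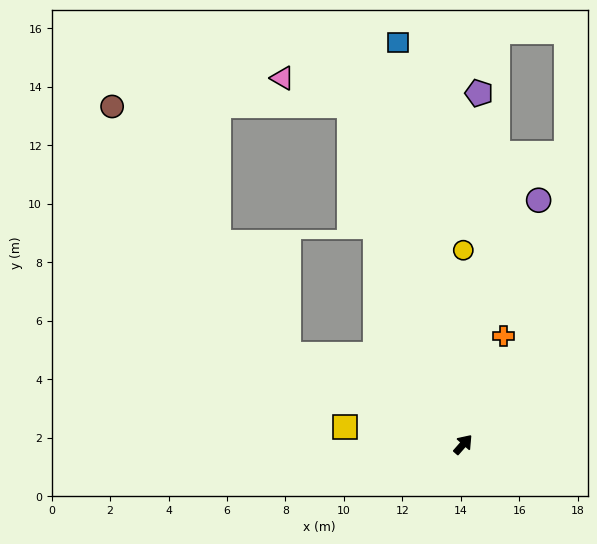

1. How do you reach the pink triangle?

blocked — turn left 60°, forward 12.2 m, then turn left 49°, forward 2.5 m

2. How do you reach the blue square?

turn left 51°, forward 13.9 m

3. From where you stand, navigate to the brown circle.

blocked — turn left 104°, forward 6.7 m, then turn right 27°, forward 10.4 m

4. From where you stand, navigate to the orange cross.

turn left 21°, forward 4.0 m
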